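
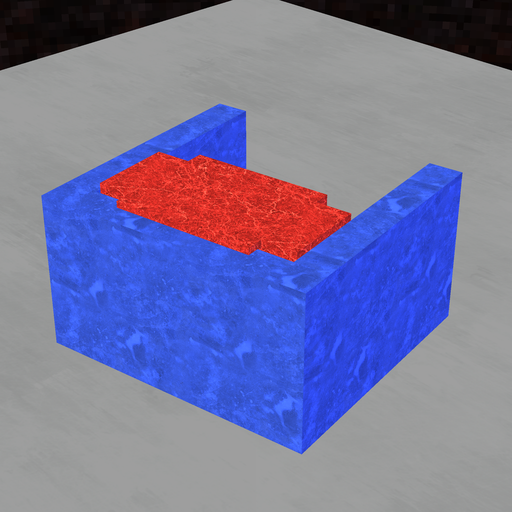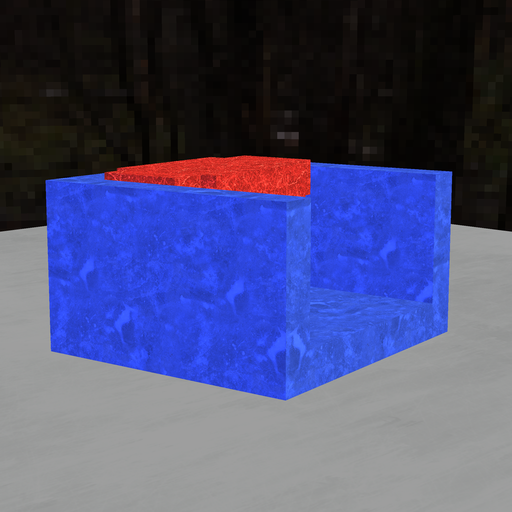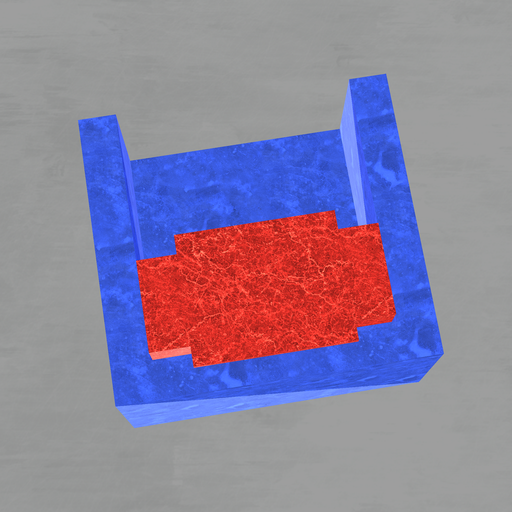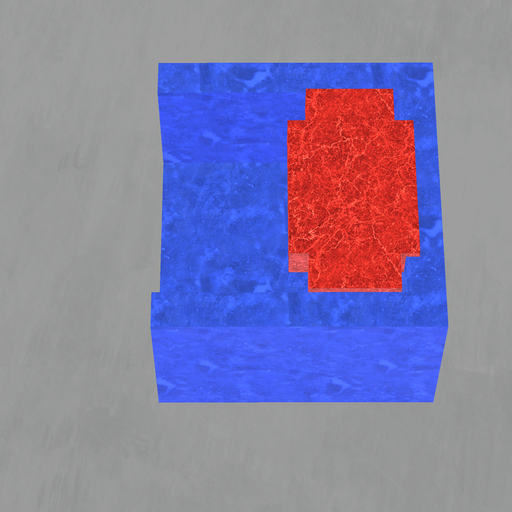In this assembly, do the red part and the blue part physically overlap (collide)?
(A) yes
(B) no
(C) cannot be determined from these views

(A) yes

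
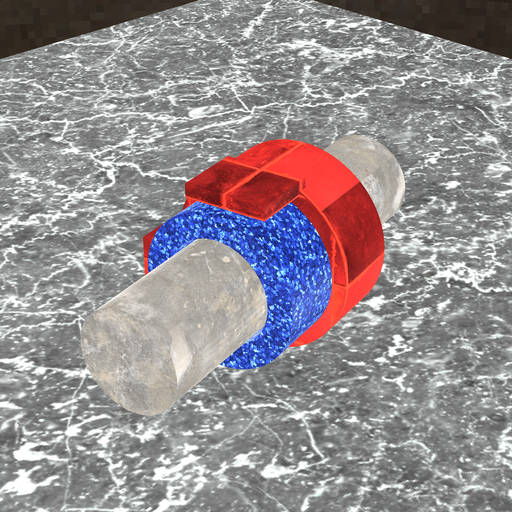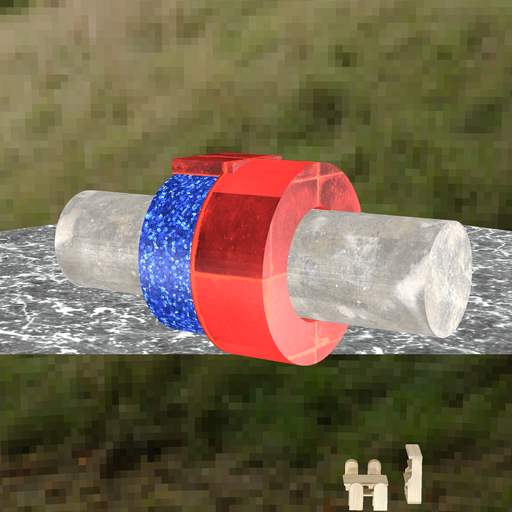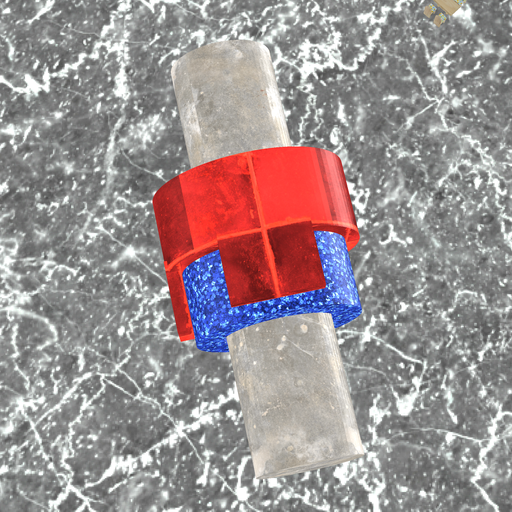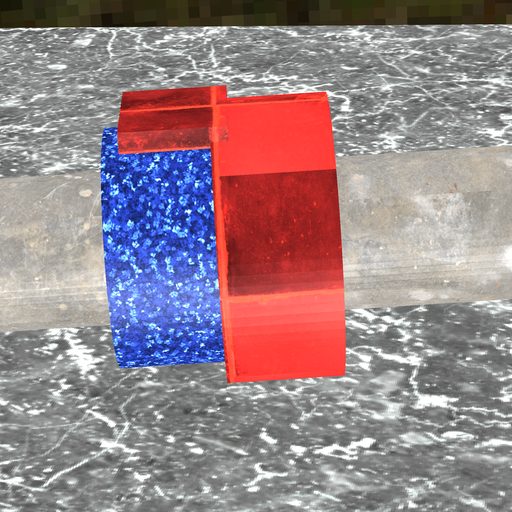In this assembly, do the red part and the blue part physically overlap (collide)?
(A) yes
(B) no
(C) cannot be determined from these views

(A) yes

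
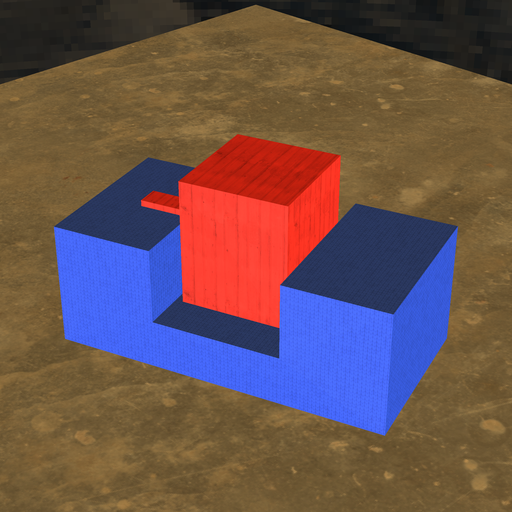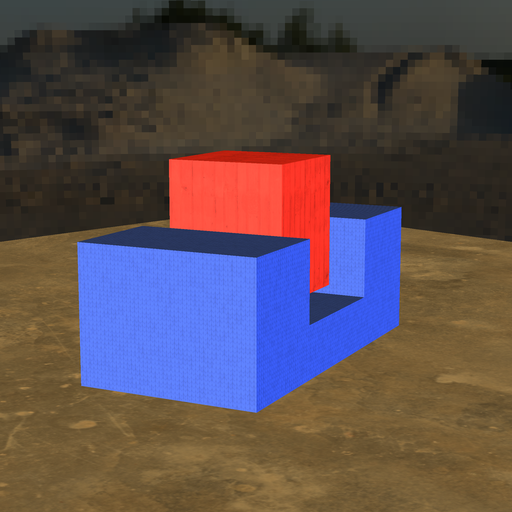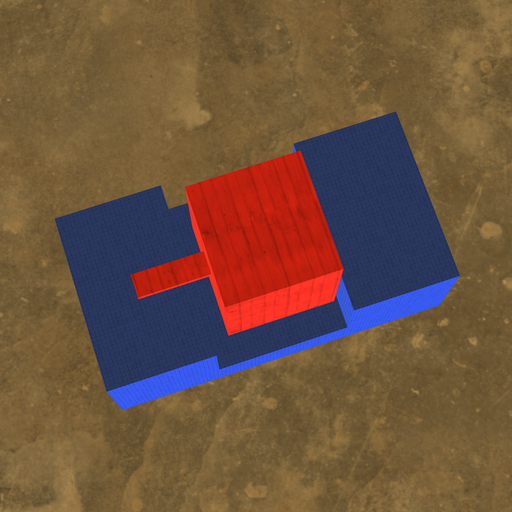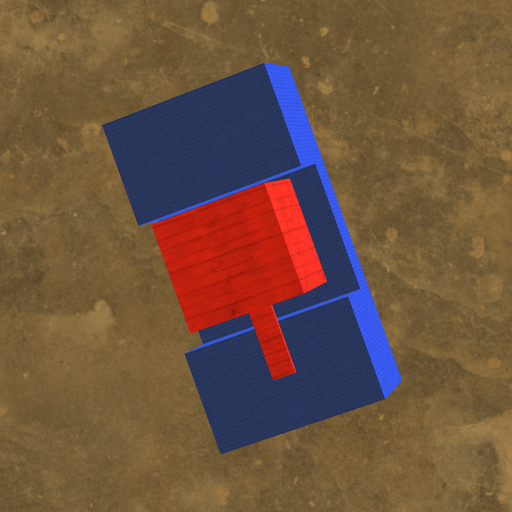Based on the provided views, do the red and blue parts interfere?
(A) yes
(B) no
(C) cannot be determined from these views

(B) no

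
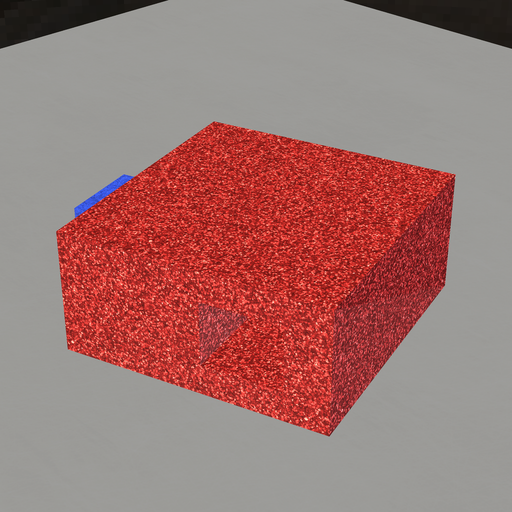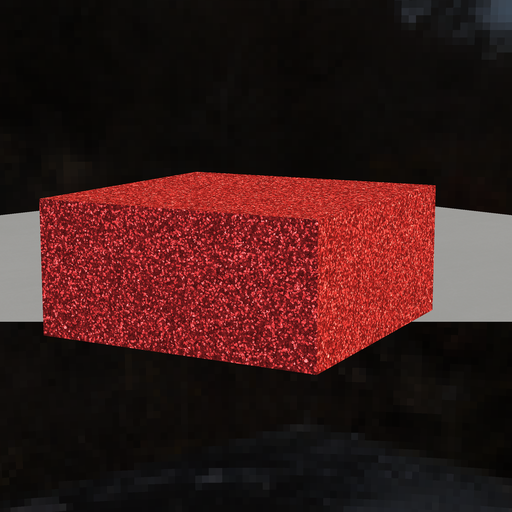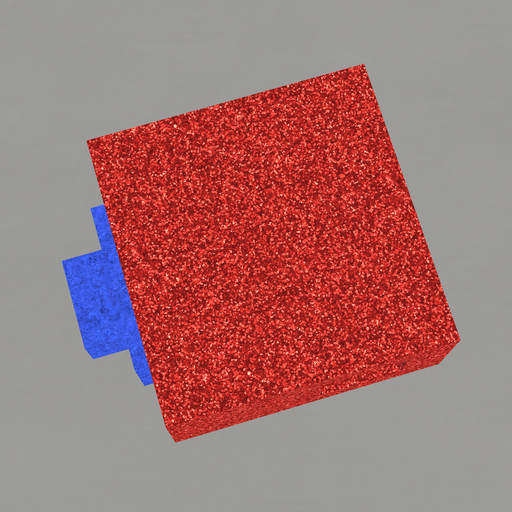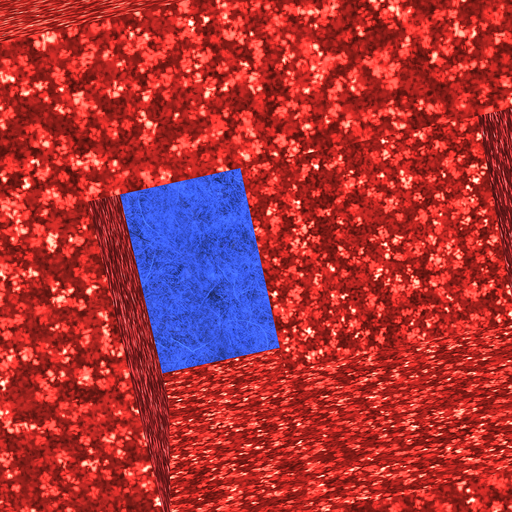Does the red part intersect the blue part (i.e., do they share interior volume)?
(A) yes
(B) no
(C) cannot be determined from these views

(A) yes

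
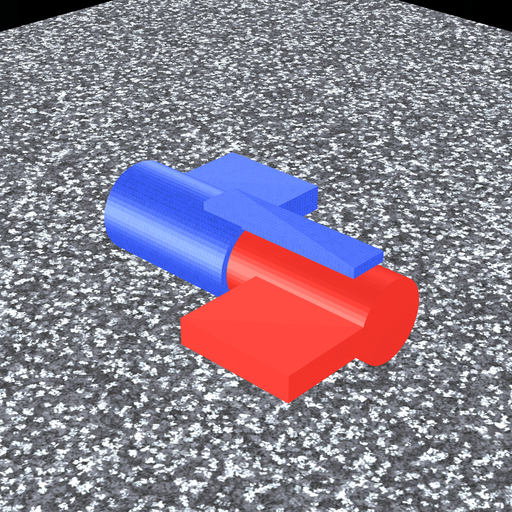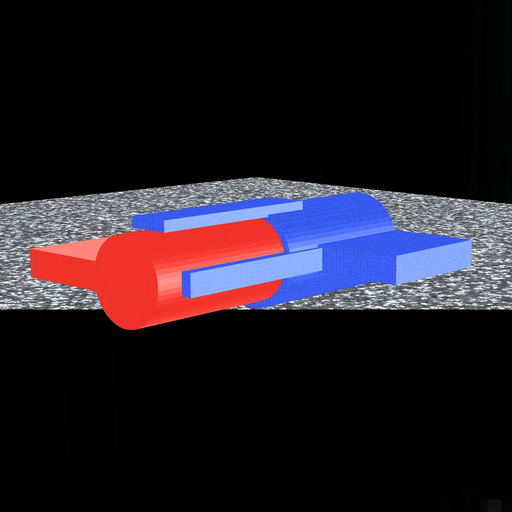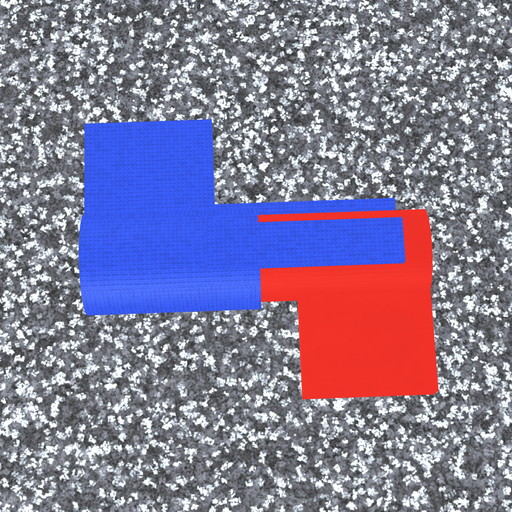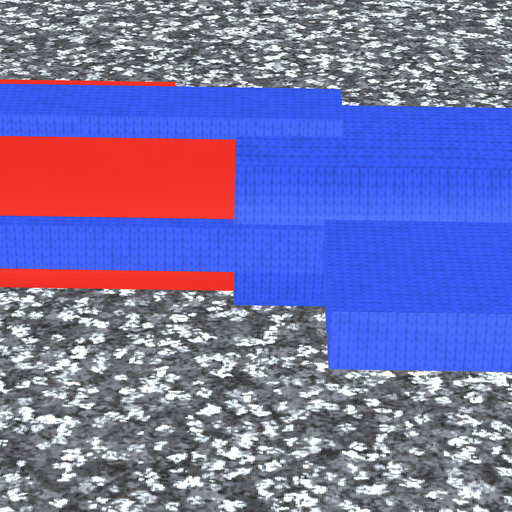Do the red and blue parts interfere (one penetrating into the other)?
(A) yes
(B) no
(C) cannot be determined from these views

(A) yes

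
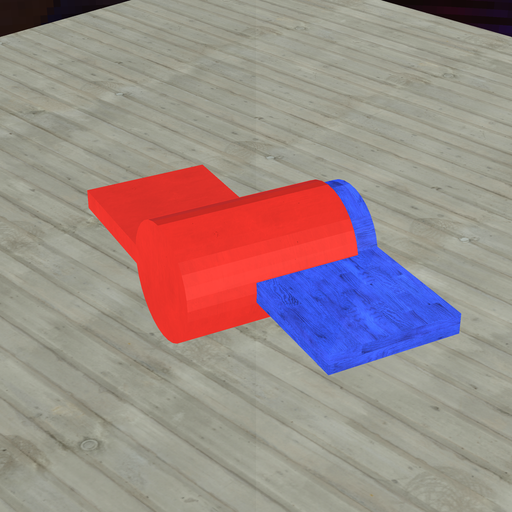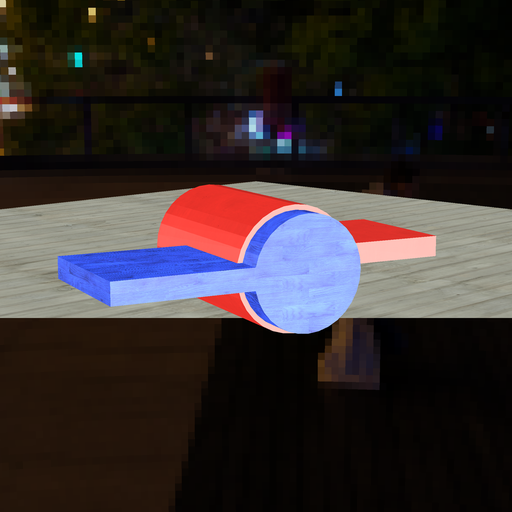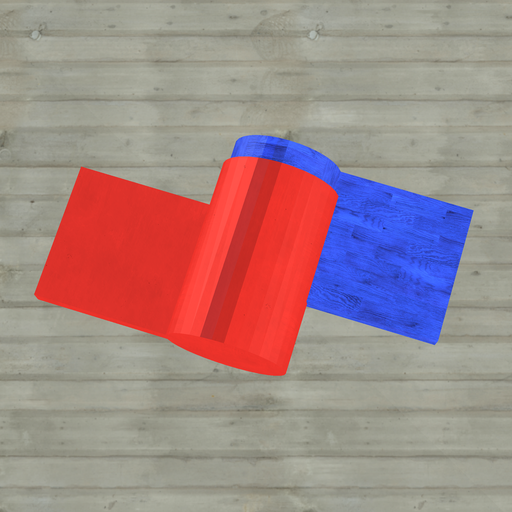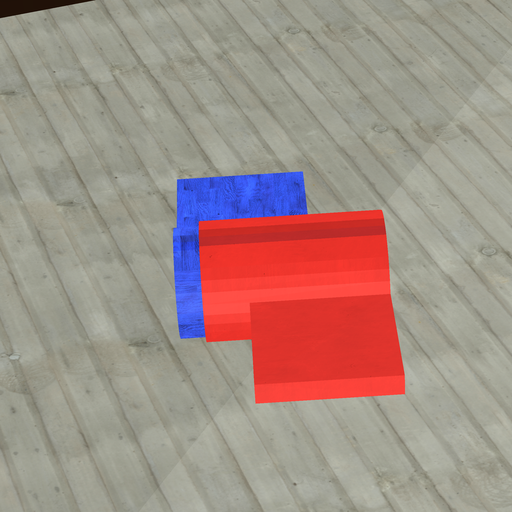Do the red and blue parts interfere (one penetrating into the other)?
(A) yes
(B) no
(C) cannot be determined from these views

(A) yes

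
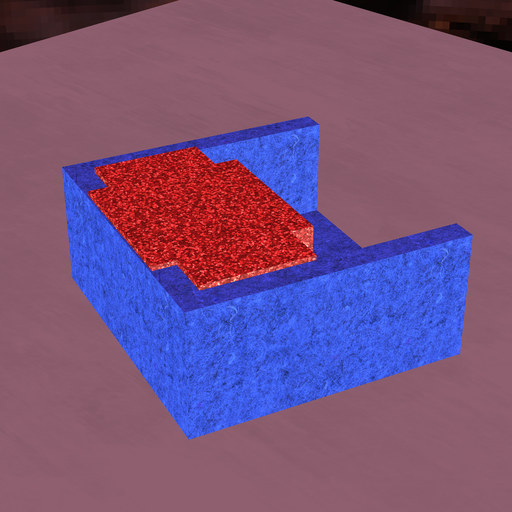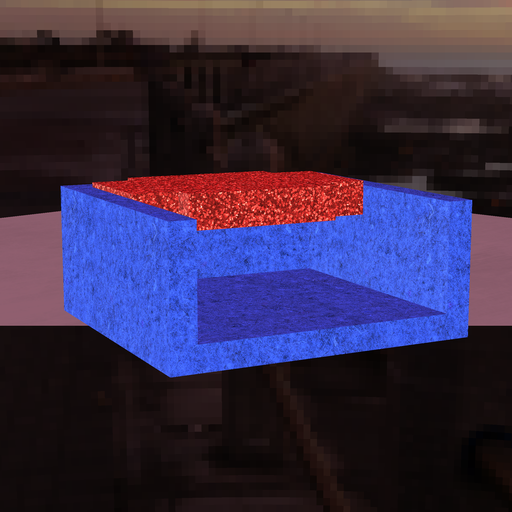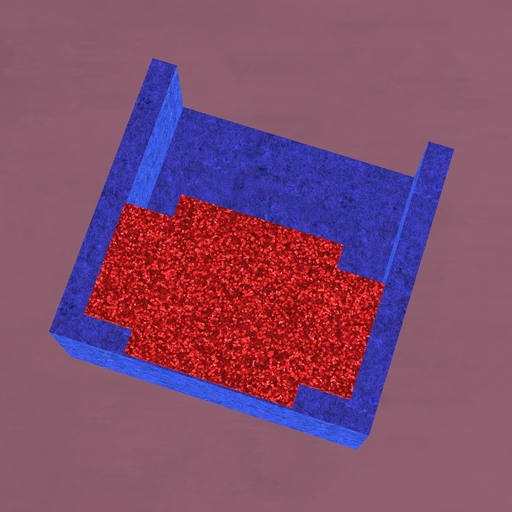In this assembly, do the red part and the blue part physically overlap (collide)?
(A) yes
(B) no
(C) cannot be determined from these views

(A) yes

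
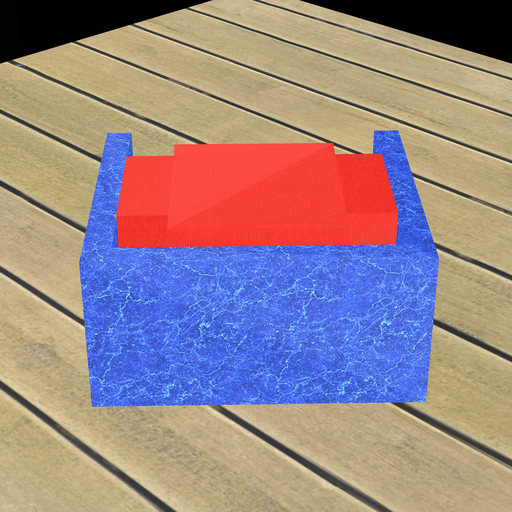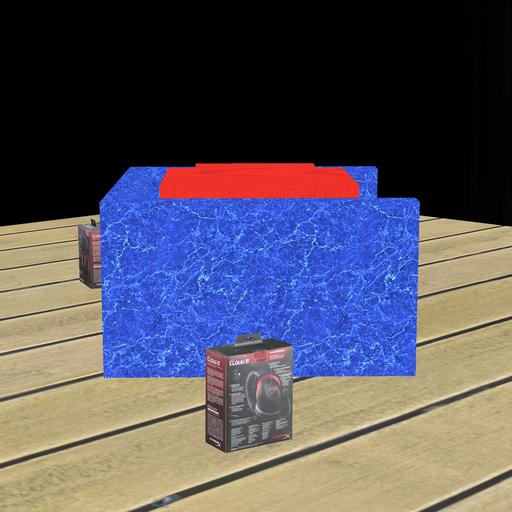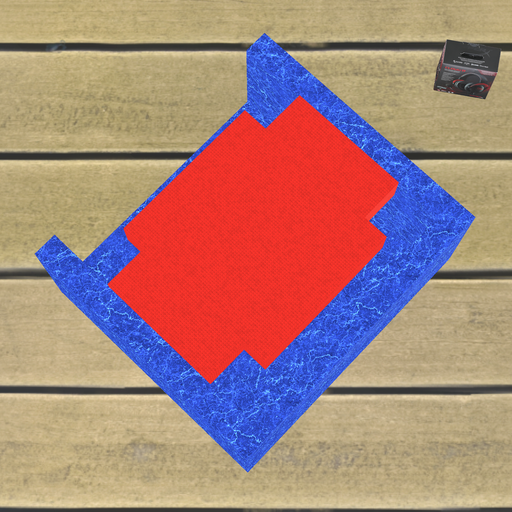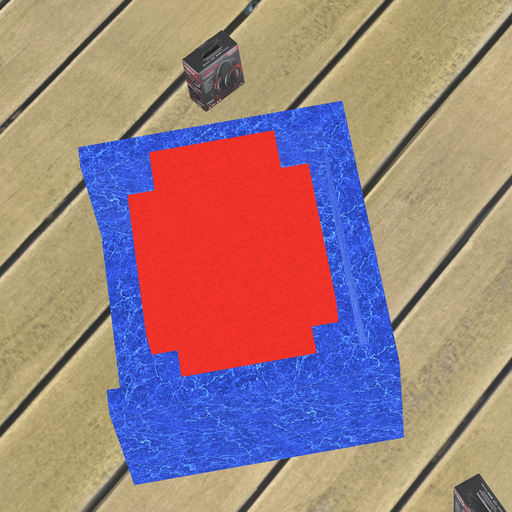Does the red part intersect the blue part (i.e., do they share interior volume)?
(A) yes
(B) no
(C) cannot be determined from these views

(B) no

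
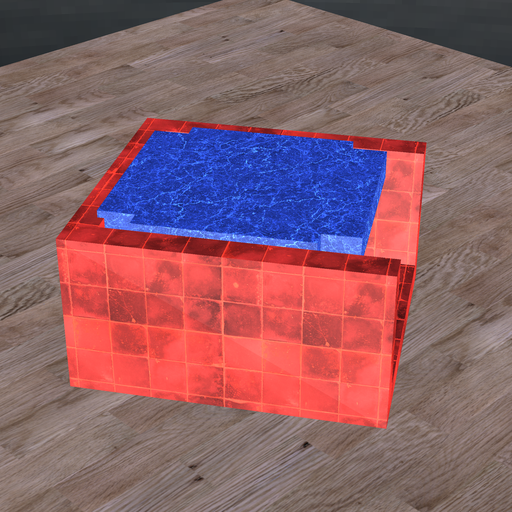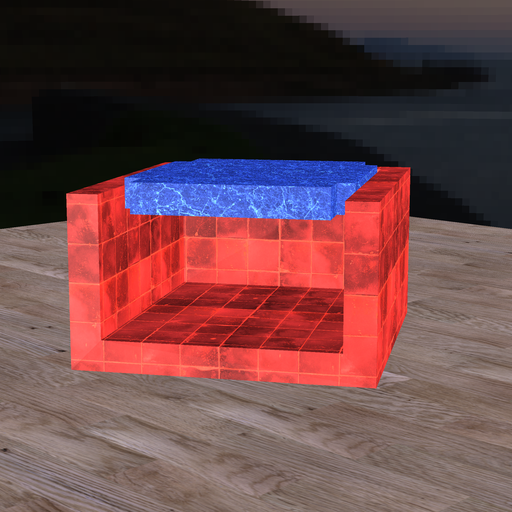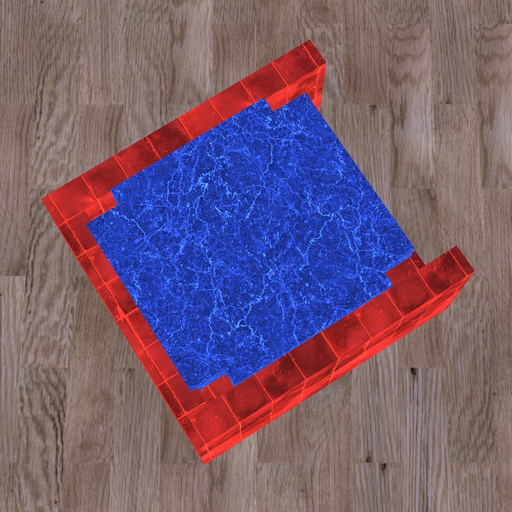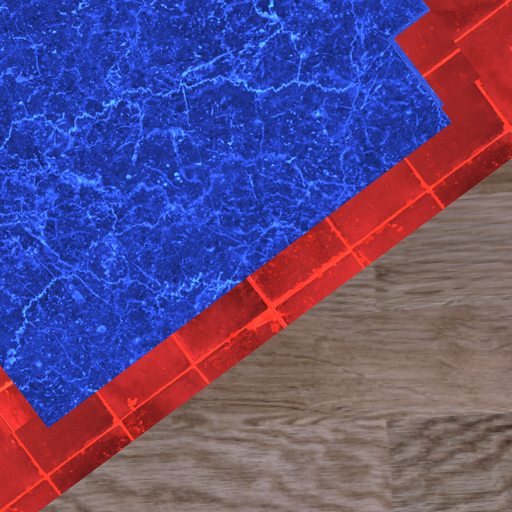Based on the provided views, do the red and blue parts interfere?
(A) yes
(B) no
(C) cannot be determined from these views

(A) yes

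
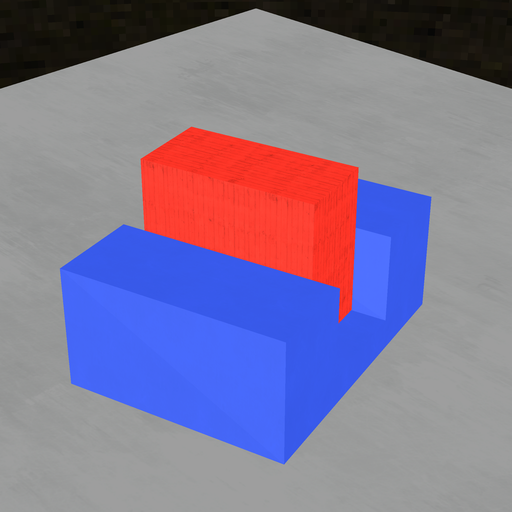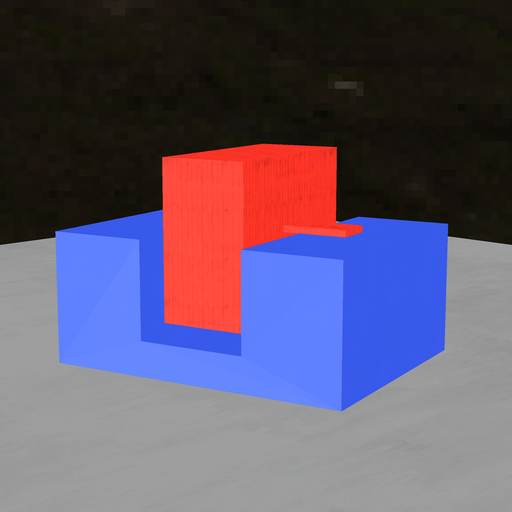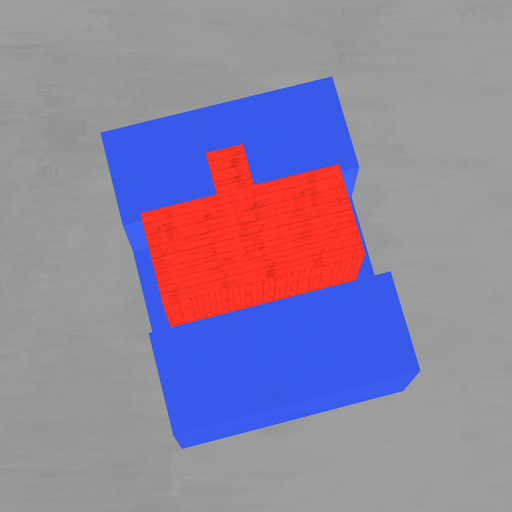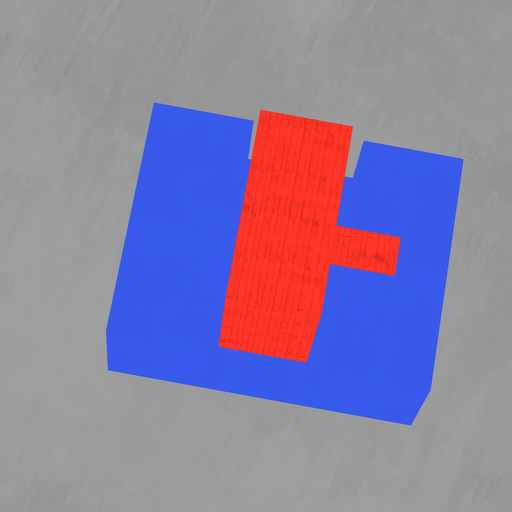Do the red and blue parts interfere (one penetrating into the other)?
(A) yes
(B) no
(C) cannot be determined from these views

(B) no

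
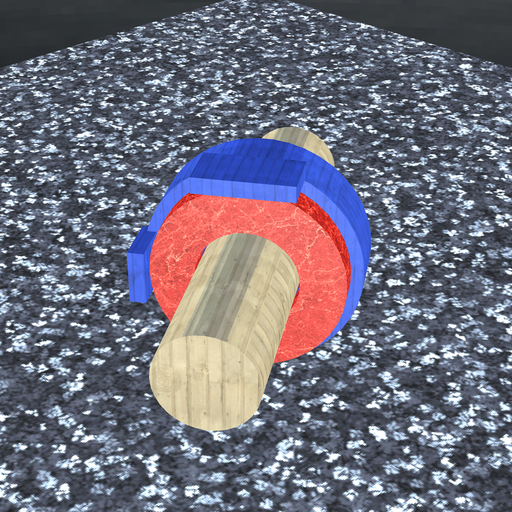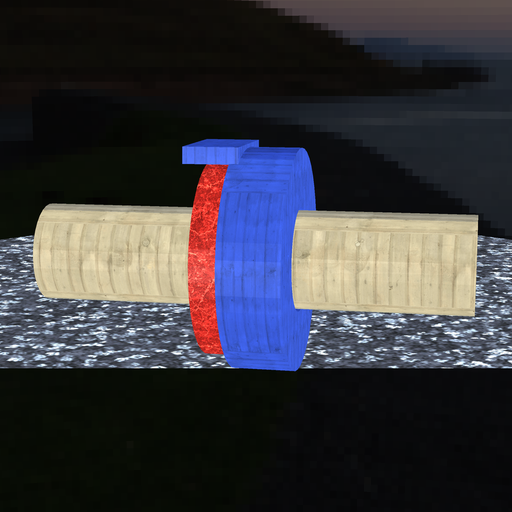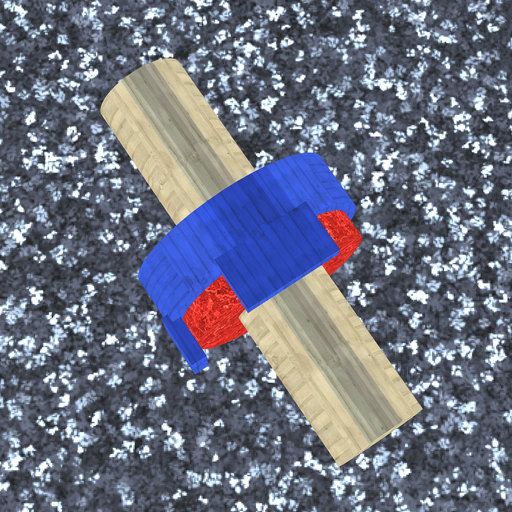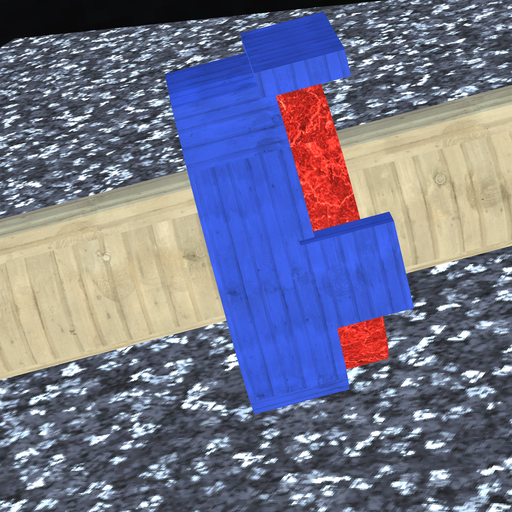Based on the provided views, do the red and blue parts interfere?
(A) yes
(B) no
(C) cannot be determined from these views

(A) yes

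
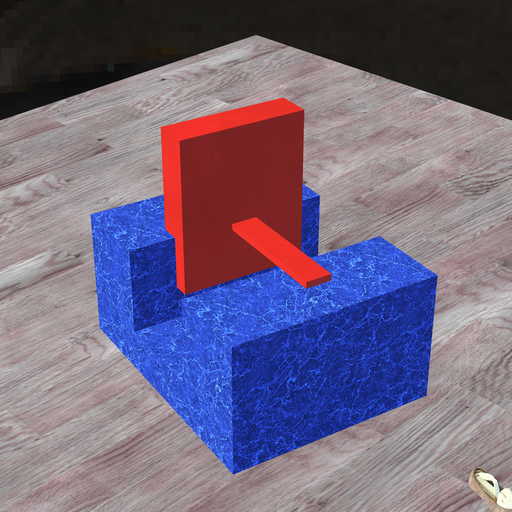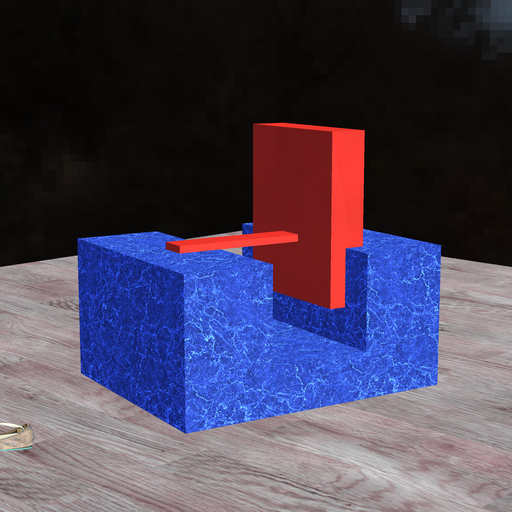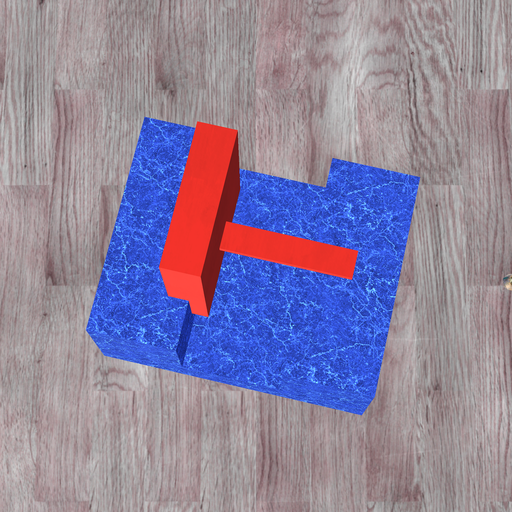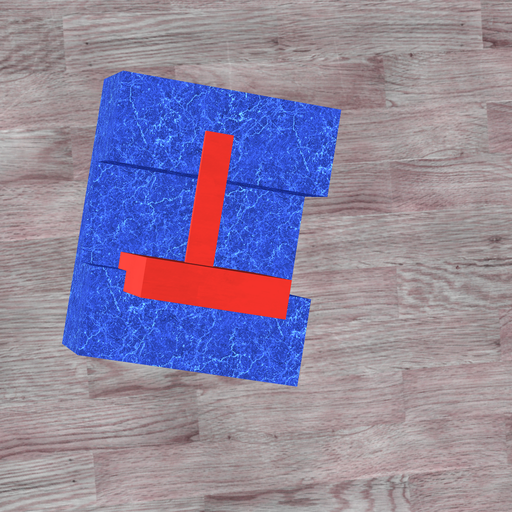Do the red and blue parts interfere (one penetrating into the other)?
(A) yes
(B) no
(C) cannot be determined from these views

(A) yes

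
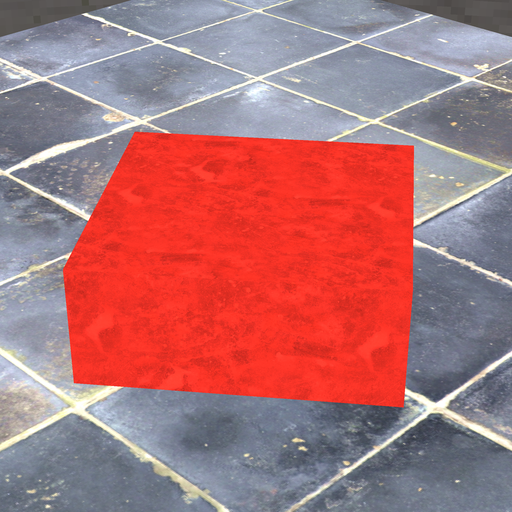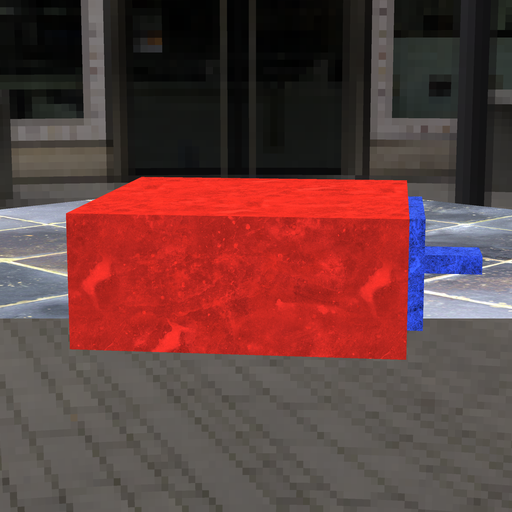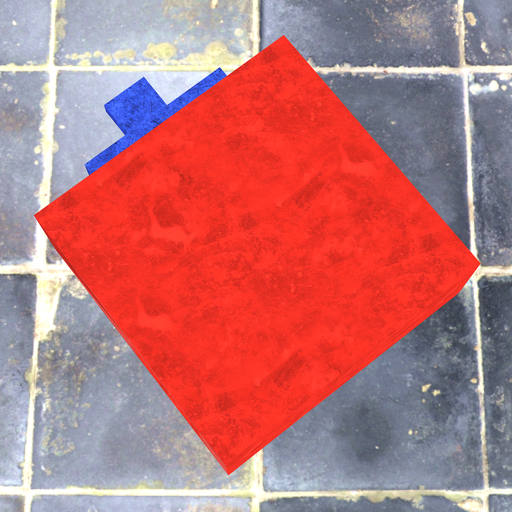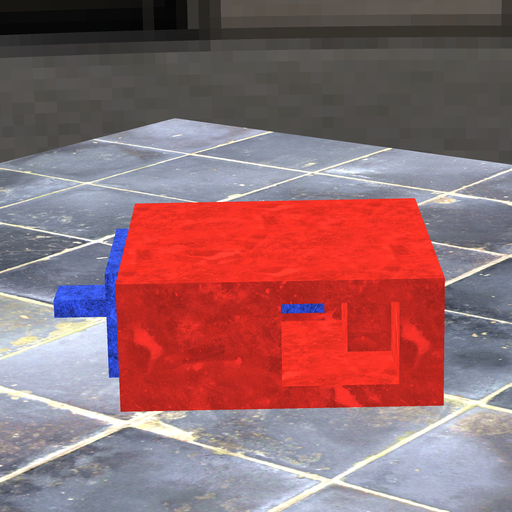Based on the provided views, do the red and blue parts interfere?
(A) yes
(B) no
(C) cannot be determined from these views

(B) no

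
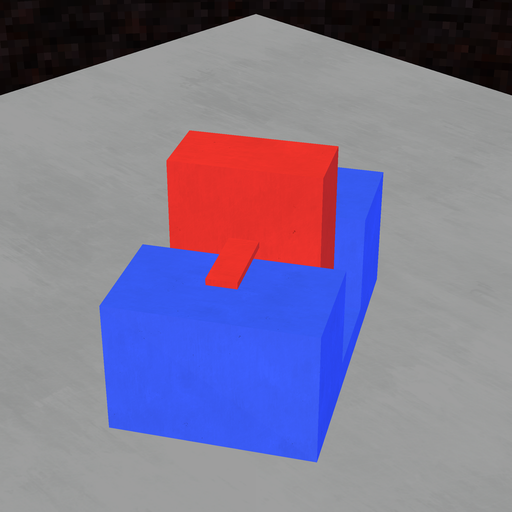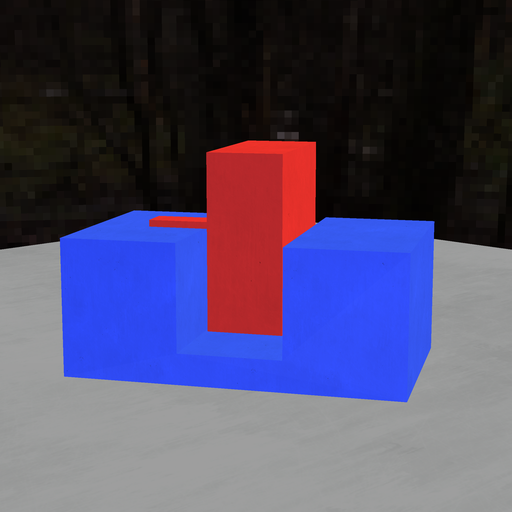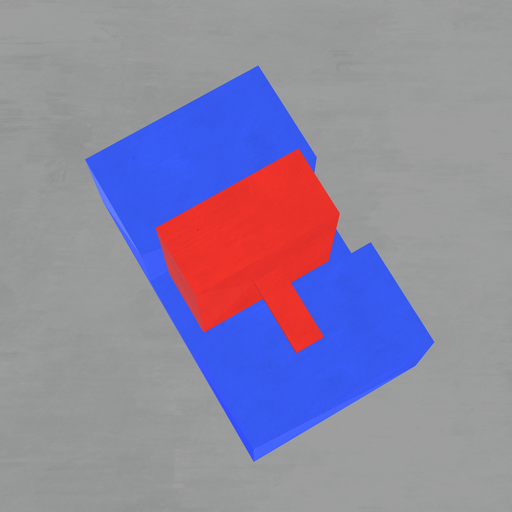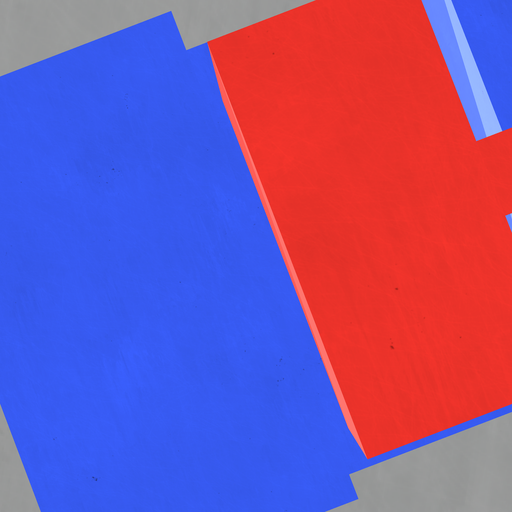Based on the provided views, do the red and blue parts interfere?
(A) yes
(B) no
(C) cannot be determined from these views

(B) no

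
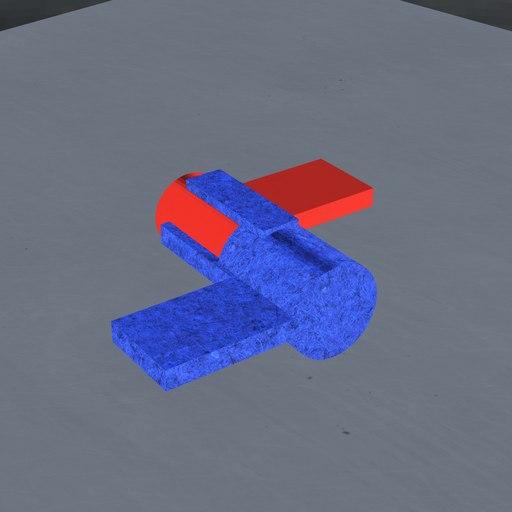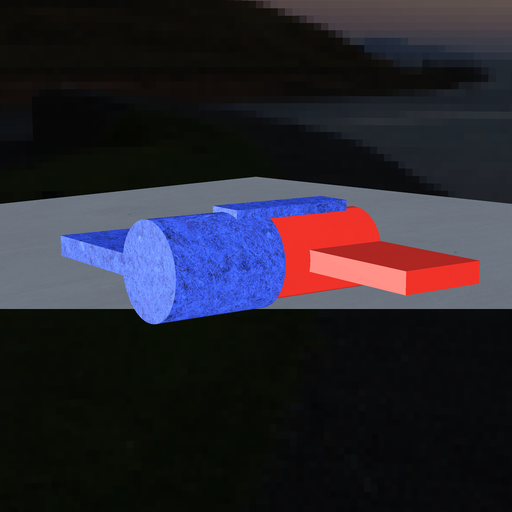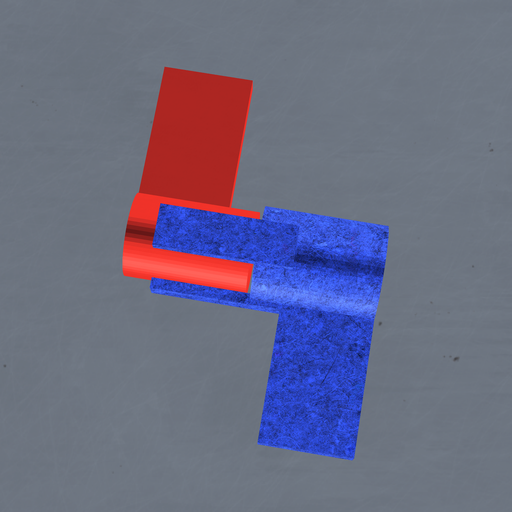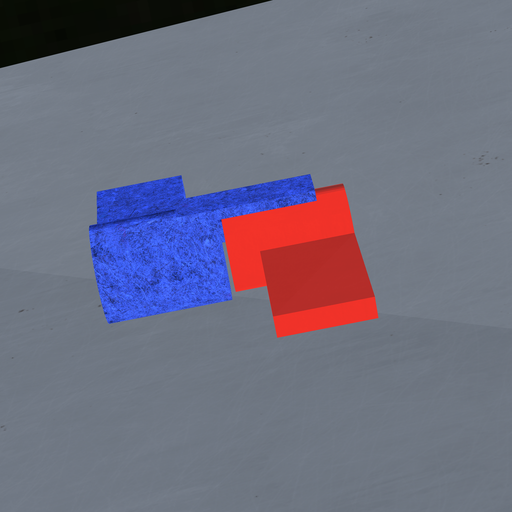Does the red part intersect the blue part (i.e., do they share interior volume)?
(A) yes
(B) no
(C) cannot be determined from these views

(B) no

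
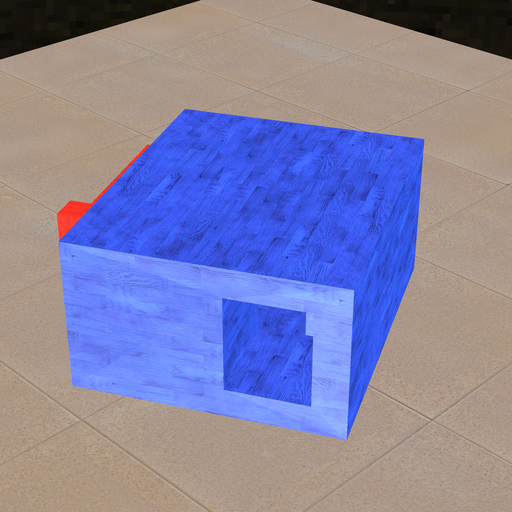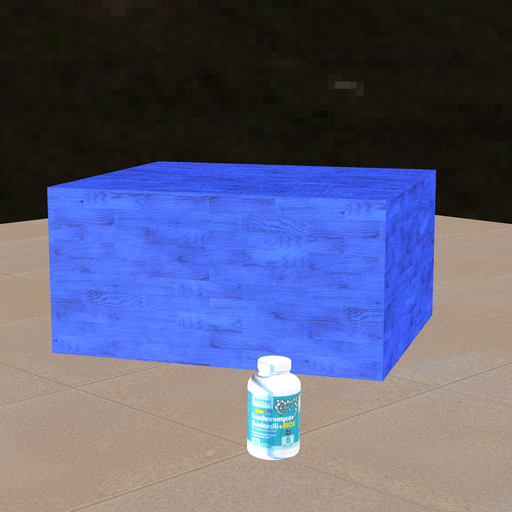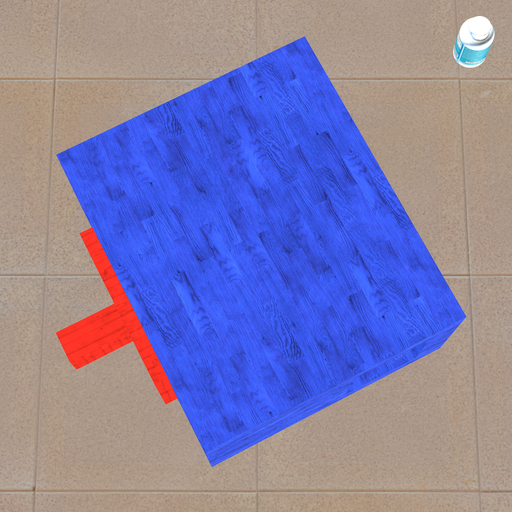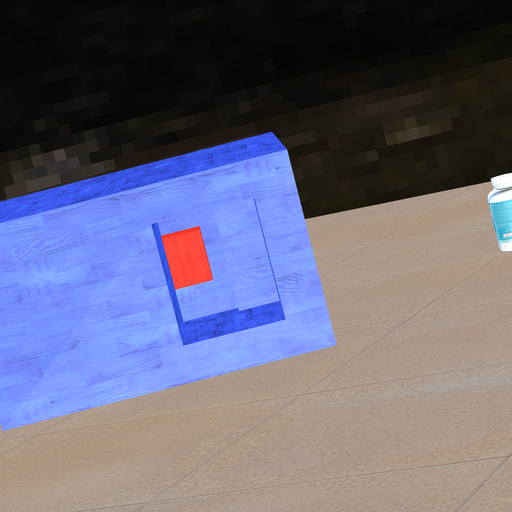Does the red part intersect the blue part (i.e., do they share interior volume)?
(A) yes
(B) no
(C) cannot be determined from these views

(B) no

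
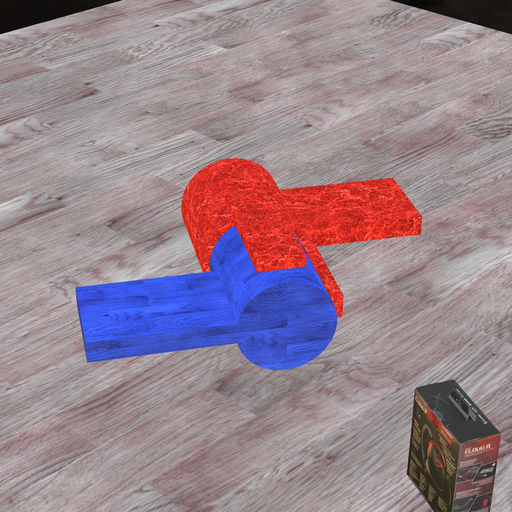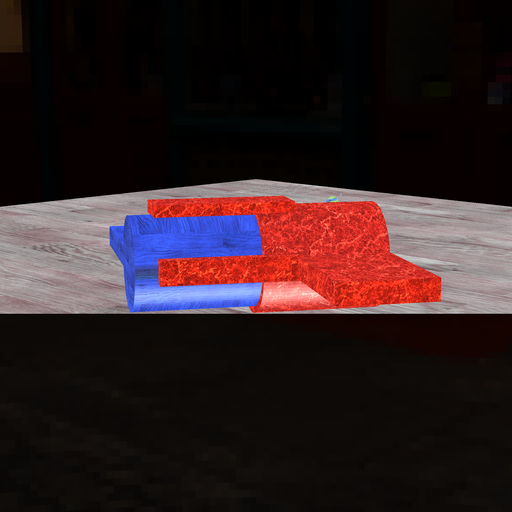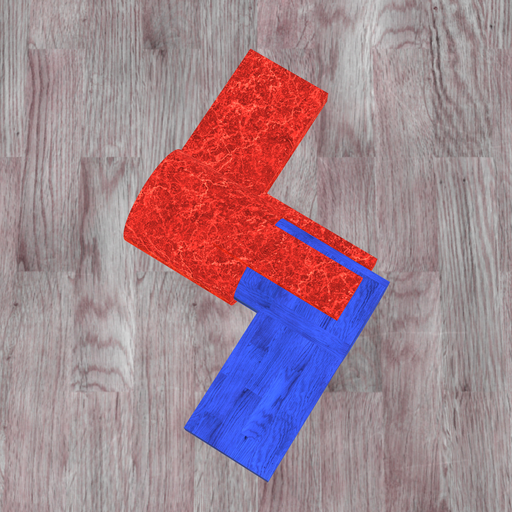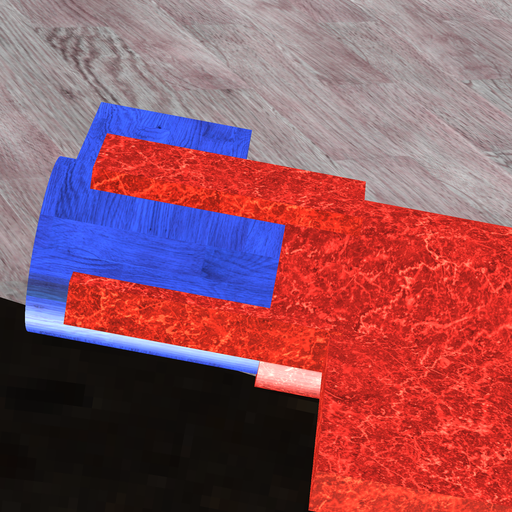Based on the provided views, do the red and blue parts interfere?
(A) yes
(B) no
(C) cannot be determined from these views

(A) yes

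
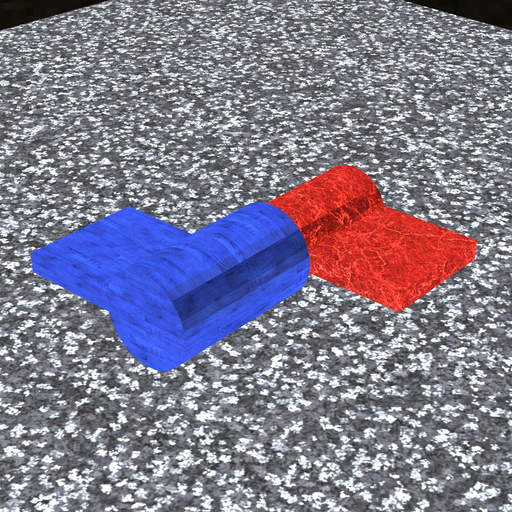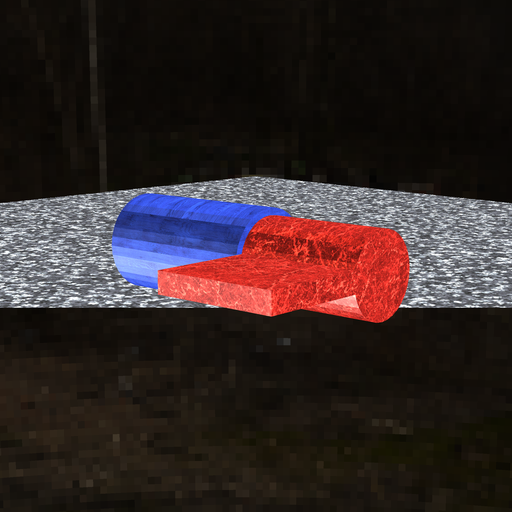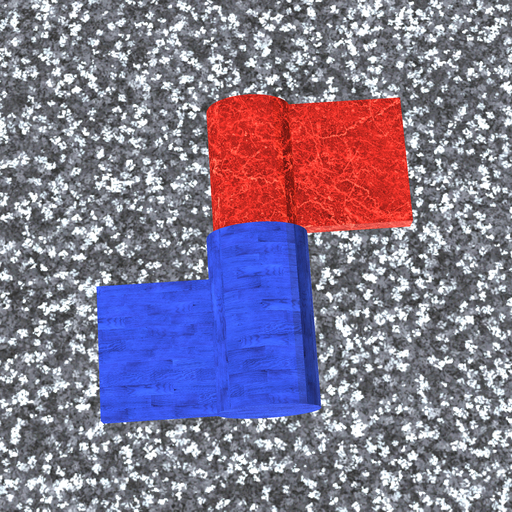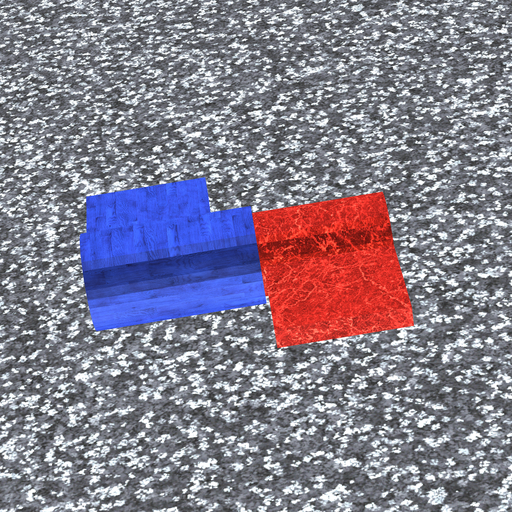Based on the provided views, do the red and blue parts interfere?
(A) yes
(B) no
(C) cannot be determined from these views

(A) yes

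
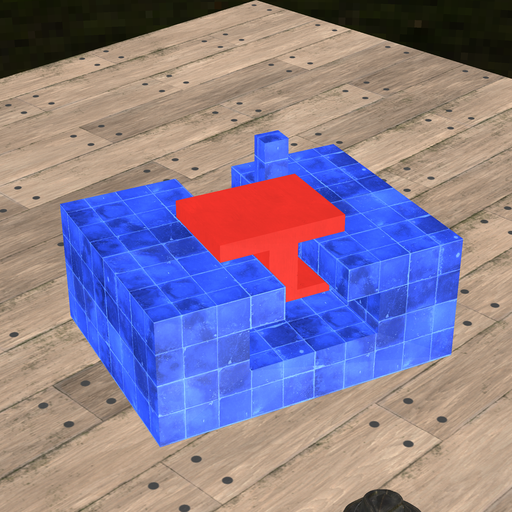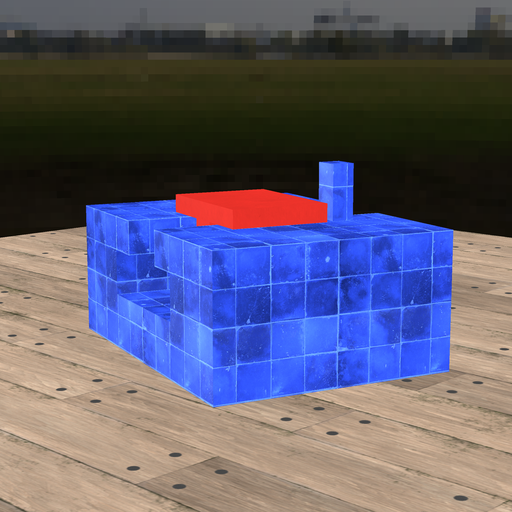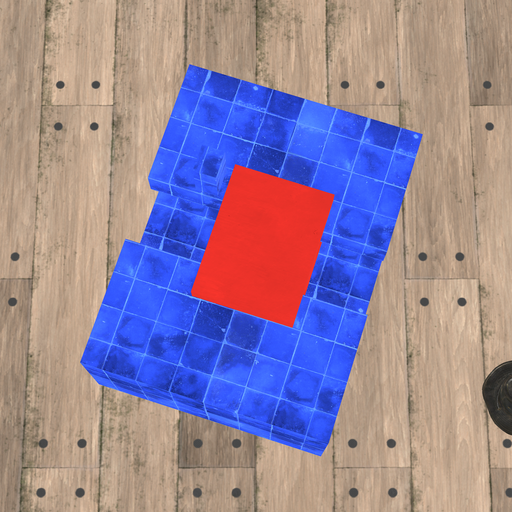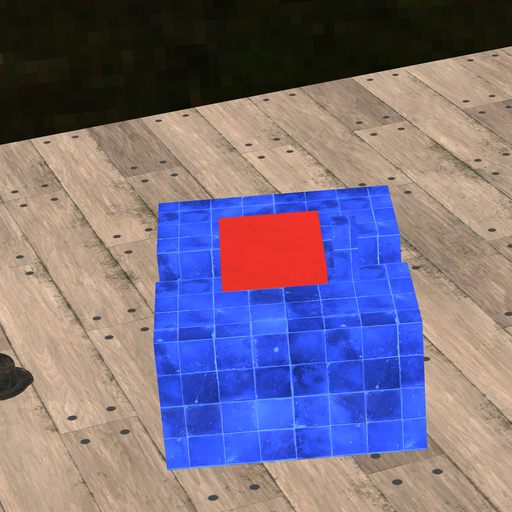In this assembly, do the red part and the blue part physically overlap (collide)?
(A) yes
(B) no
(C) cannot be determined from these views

(B) no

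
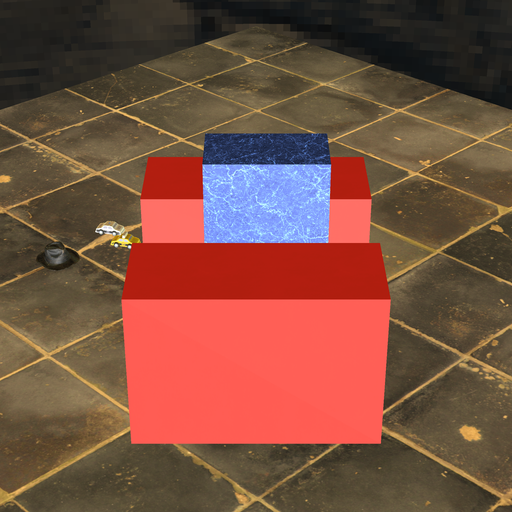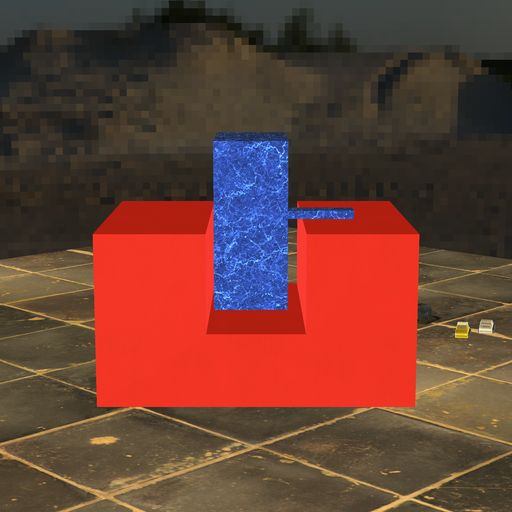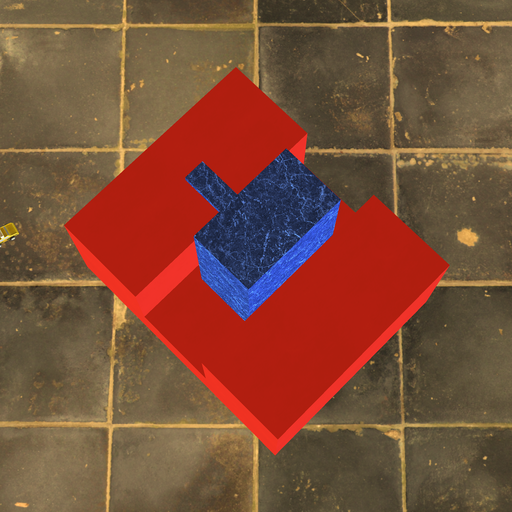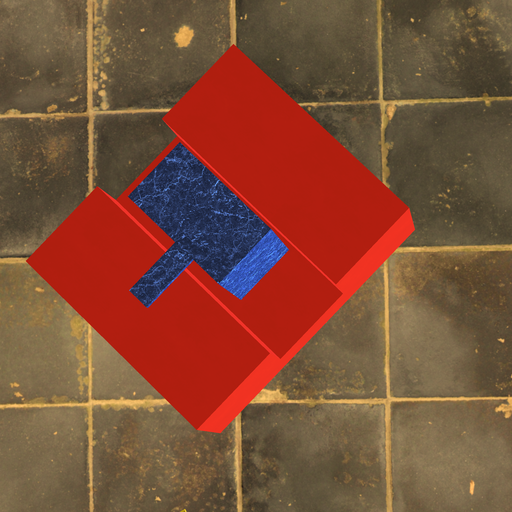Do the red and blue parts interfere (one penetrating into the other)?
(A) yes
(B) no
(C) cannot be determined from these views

(B) no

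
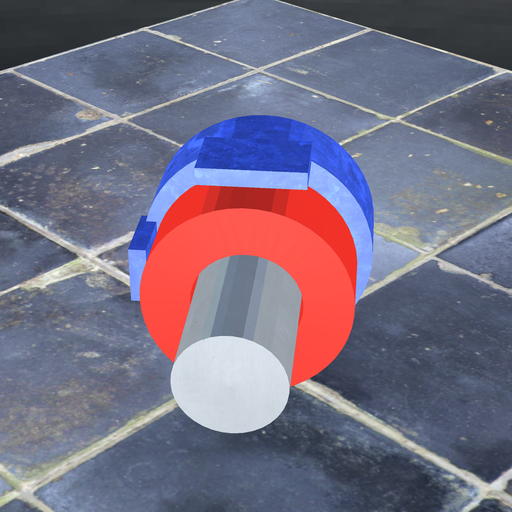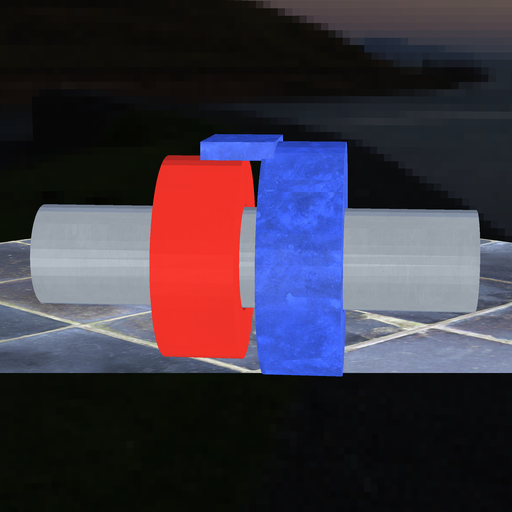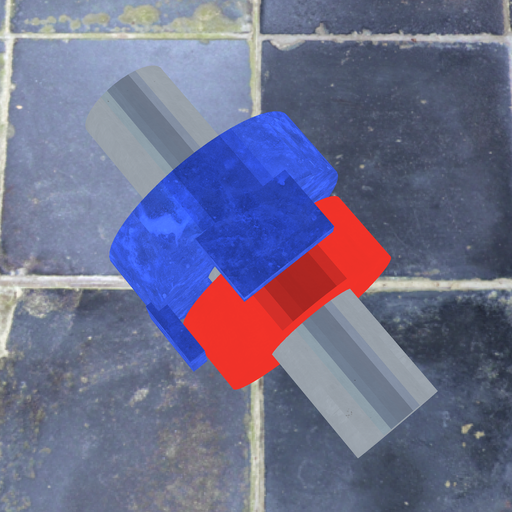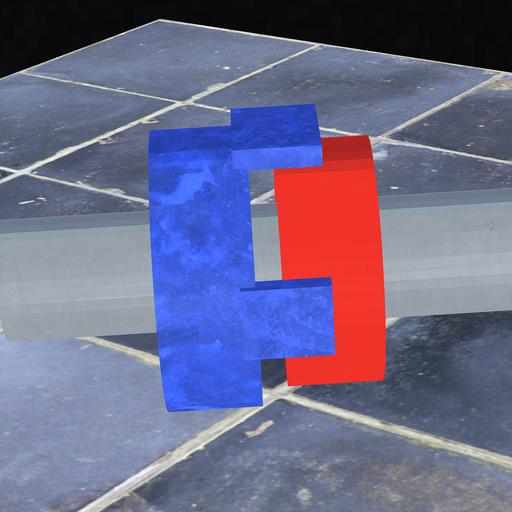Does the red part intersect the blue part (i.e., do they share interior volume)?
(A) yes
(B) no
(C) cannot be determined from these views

(B) no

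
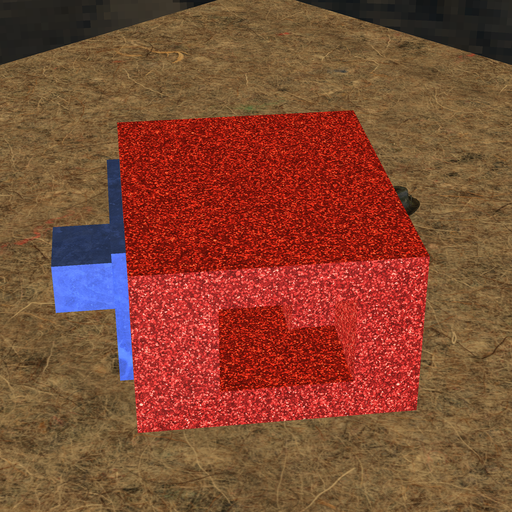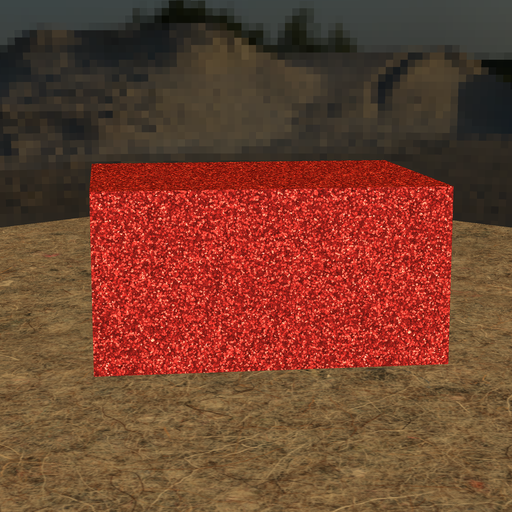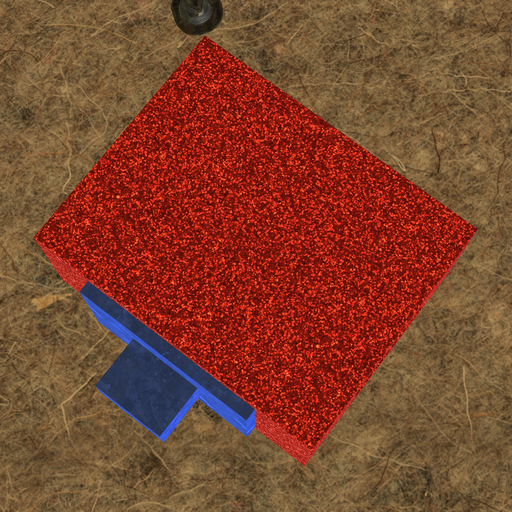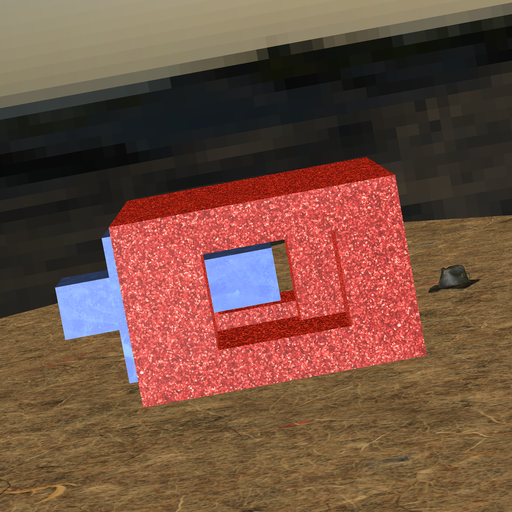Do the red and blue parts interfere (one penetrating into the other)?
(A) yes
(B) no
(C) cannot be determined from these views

(B) no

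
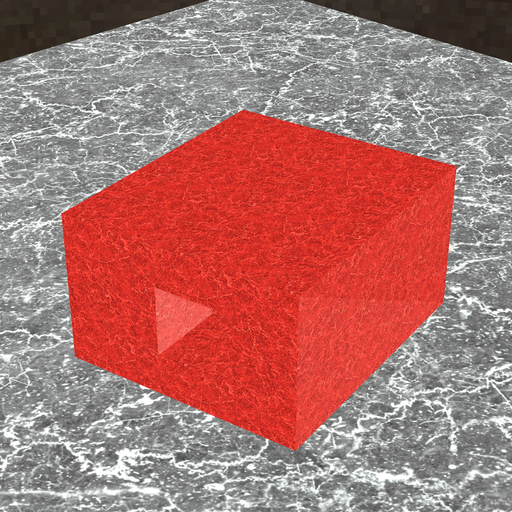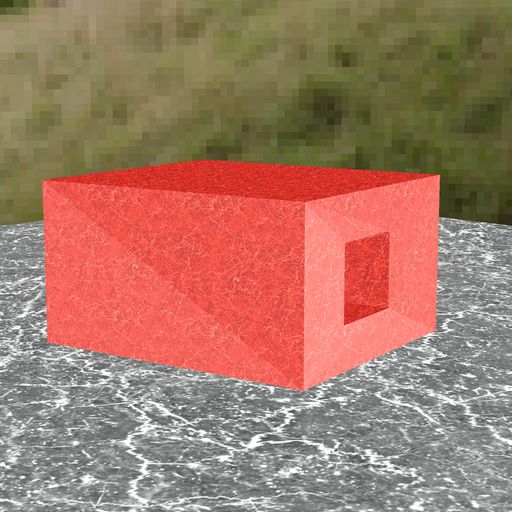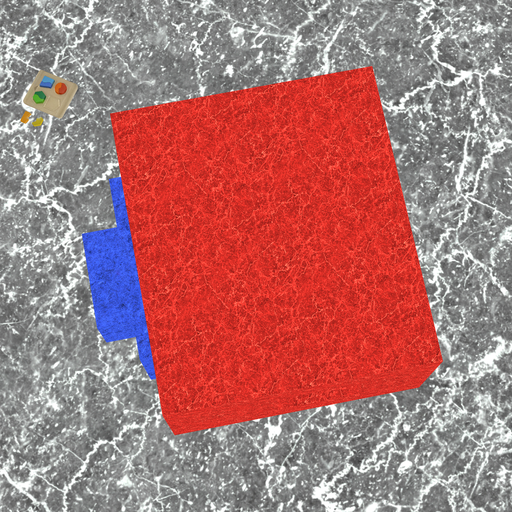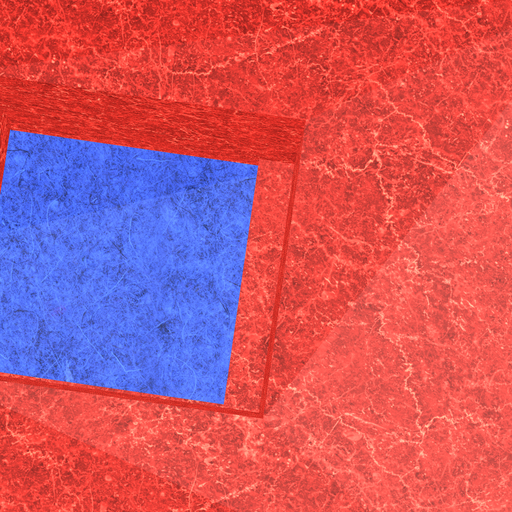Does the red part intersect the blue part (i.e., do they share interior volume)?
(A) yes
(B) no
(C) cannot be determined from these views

(A) yes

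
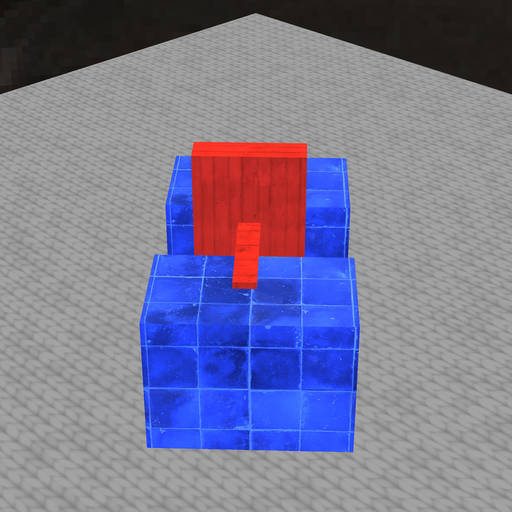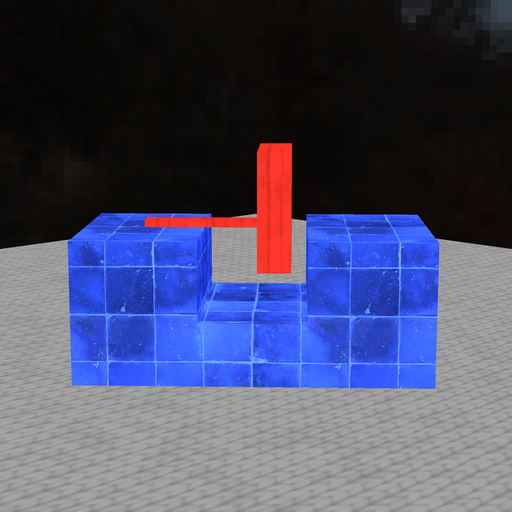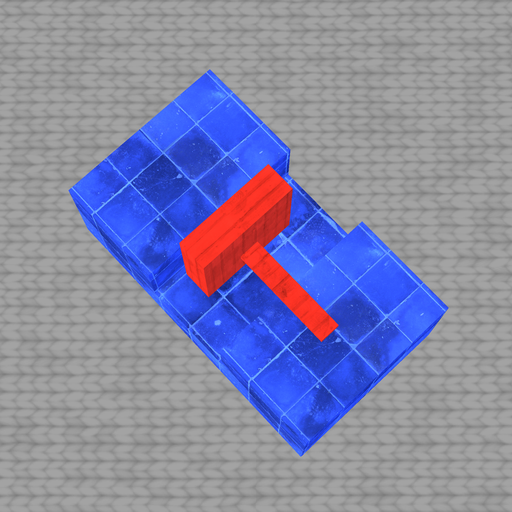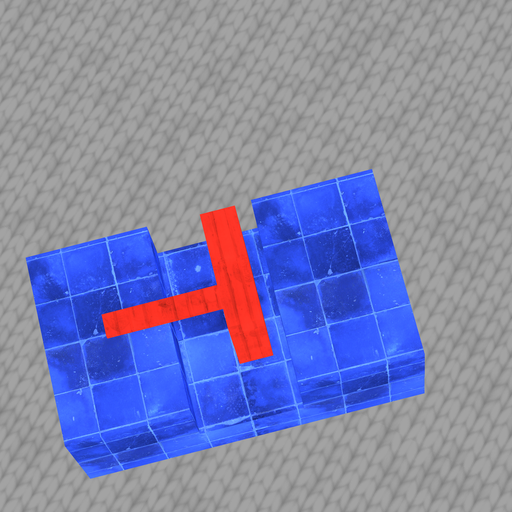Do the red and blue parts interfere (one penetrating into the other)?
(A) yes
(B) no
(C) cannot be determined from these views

(B) no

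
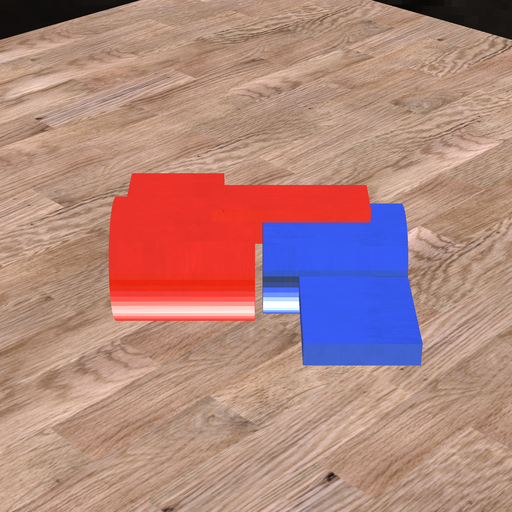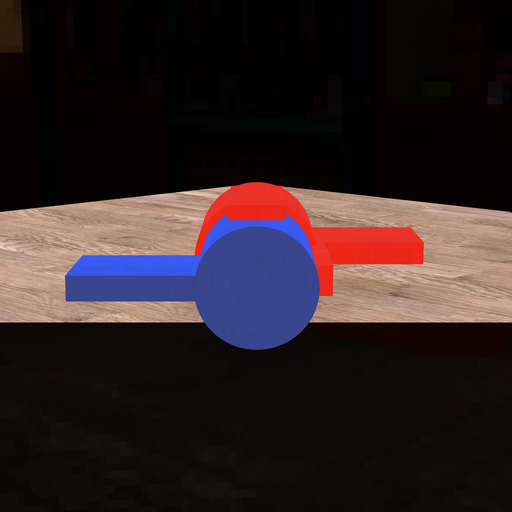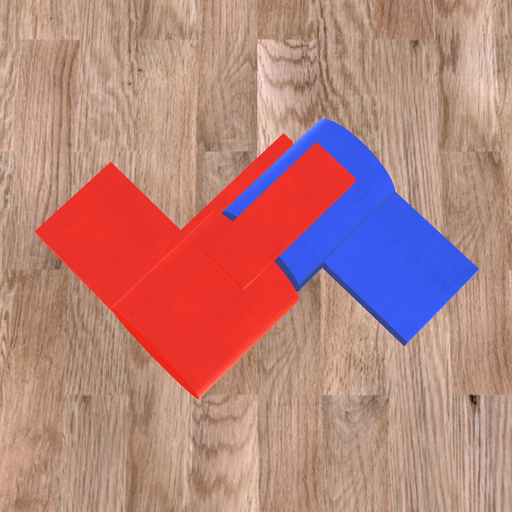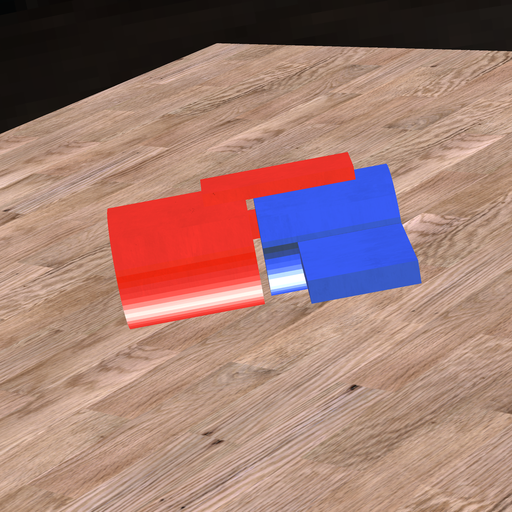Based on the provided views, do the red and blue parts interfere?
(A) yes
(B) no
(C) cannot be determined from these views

(B) no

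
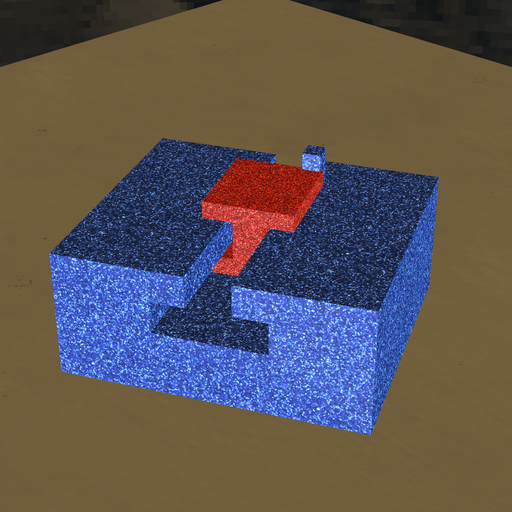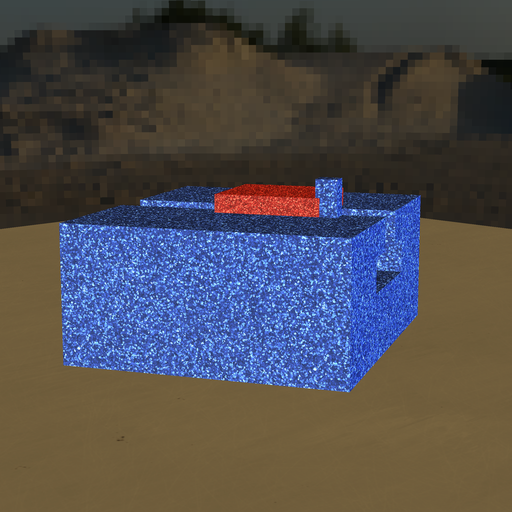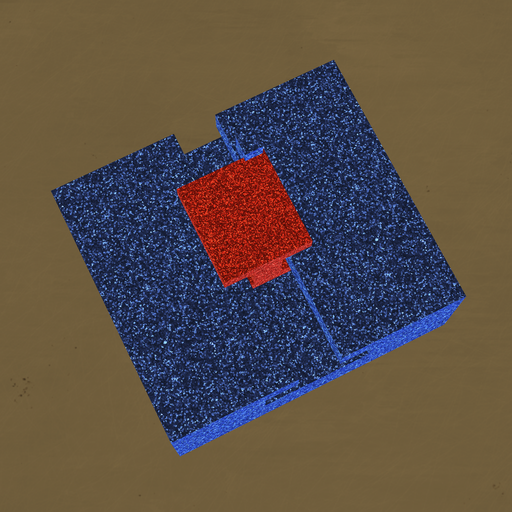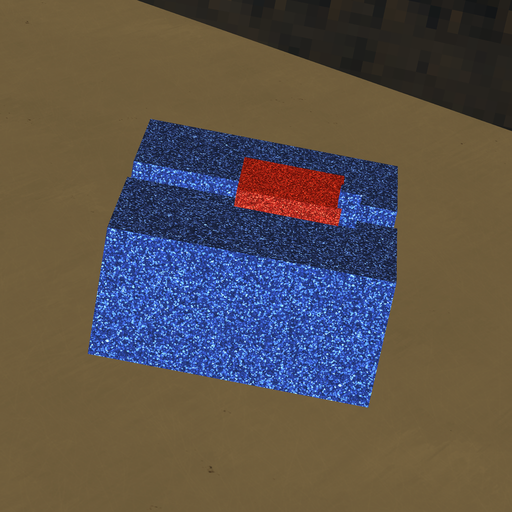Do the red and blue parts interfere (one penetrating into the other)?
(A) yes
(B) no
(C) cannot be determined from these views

(A) yes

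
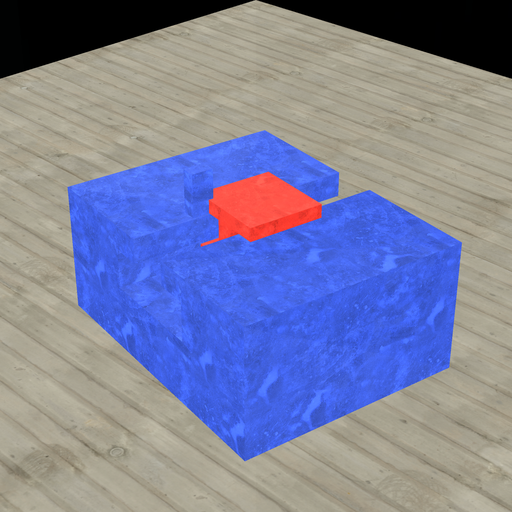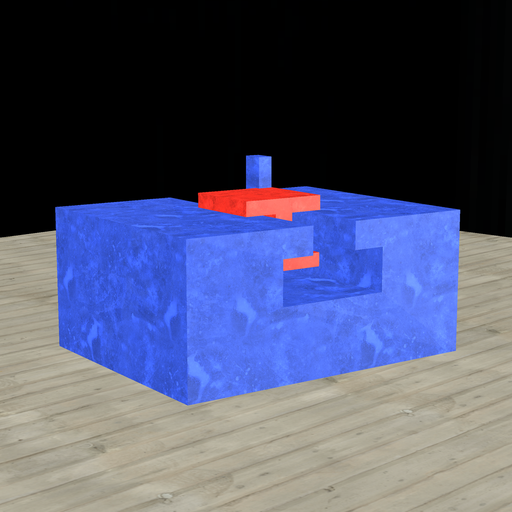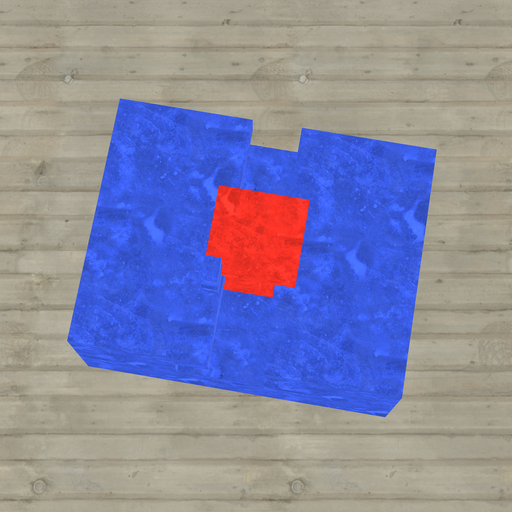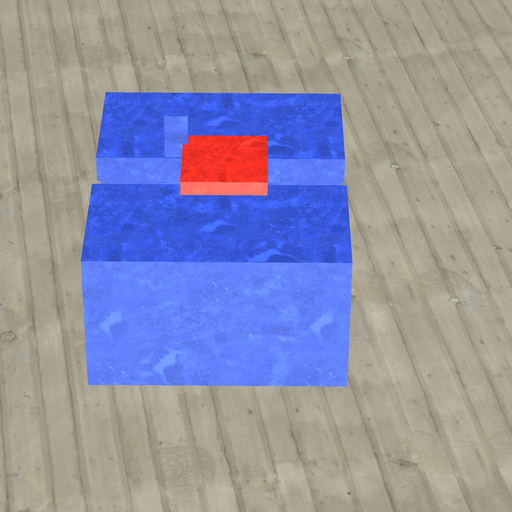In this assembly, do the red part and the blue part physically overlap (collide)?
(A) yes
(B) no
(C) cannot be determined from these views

(A) yes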